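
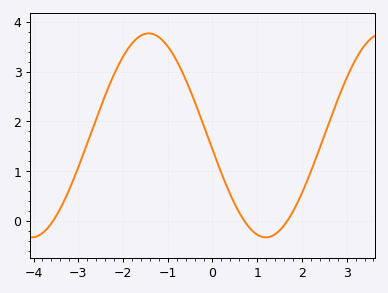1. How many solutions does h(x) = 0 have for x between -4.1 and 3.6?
3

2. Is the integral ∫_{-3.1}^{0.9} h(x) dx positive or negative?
positive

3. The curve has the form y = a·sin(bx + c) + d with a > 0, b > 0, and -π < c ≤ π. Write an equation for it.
y = 2.05sin(1.2x - 3) + 1.72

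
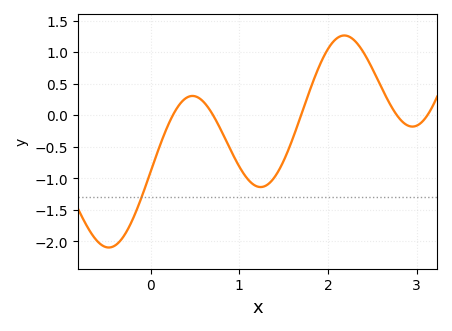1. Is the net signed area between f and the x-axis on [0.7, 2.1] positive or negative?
negative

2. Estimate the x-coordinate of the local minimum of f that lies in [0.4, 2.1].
1.24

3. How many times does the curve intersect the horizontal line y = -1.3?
1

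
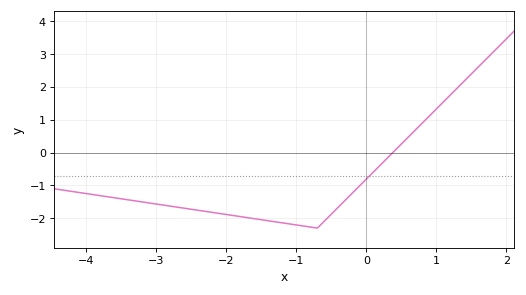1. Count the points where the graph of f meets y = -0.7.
1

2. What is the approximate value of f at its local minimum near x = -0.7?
-2.3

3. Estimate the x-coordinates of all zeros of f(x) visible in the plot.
0.377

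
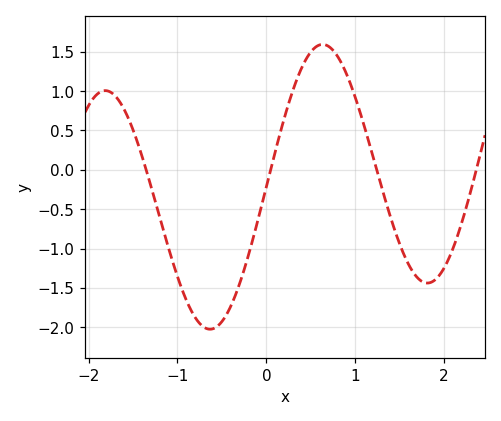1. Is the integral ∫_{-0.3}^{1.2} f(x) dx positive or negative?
positive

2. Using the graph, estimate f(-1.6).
0.77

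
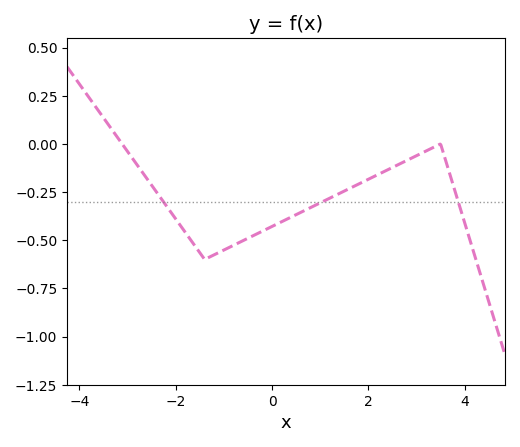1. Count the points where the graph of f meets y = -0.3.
3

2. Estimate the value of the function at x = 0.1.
-0.42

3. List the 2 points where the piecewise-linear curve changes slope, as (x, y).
(-1.4, -0.6); (3.5, 0)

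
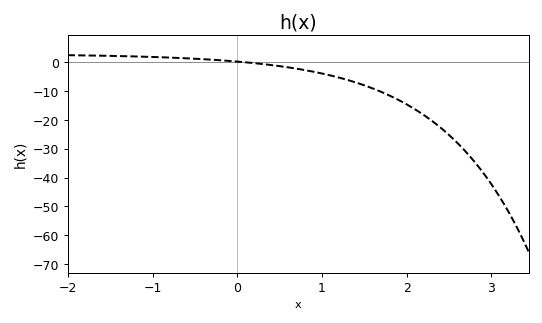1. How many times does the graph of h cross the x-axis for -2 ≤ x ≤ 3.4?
1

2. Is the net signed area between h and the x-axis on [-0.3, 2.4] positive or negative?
negative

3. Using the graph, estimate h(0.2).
0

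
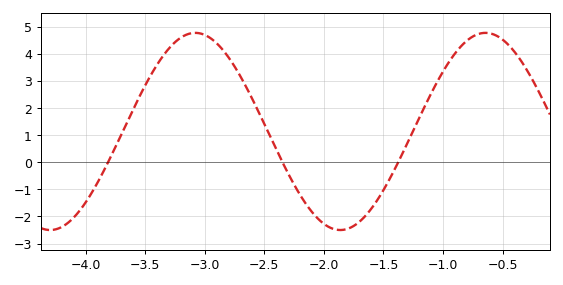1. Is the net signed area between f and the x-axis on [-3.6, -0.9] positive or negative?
positive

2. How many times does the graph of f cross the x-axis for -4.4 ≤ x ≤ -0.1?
3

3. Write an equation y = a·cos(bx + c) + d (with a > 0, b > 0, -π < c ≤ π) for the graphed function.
y = 3.64cos(2.6x + 1.7) + 1.14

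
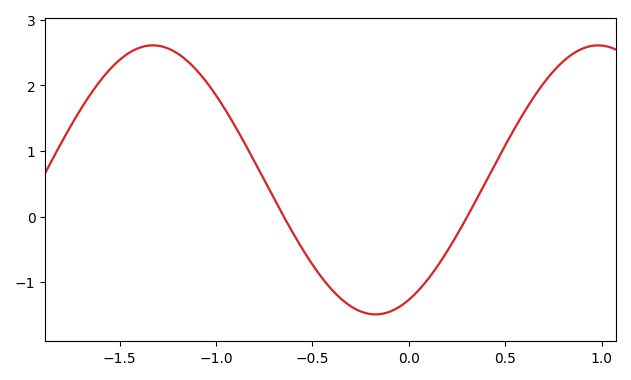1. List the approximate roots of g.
-0.649, 0.303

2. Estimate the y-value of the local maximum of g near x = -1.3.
2.61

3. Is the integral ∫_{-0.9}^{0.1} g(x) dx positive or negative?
negative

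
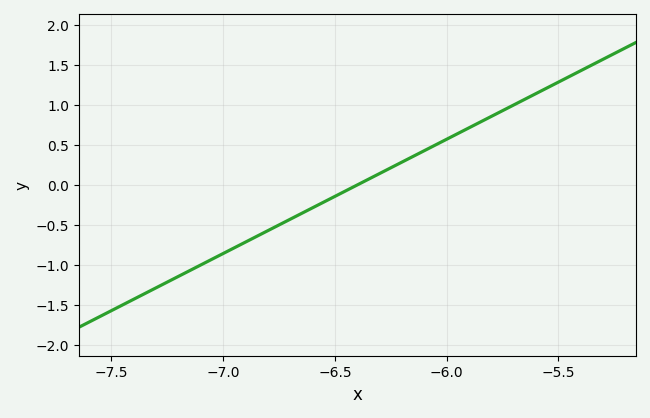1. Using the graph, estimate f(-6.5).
-0.15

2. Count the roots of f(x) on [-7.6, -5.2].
1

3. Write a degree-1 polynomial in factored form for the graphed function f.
y = 1.43(x + 6.4)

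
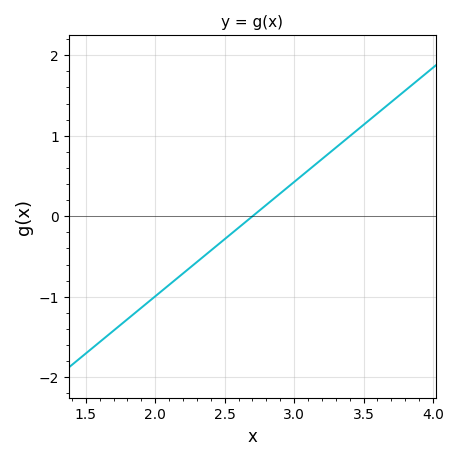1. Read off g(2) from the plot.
-1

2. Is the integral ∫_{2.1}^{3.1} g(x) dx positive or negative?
negative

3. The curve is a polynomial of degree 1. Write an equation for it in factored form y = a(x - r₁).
y = 1.42(x - 2.7)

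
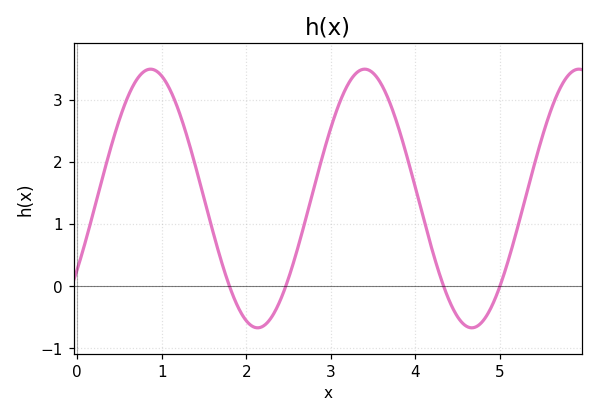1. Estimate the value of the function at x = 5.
0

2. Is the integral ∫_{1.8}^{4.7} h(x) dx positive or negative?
positive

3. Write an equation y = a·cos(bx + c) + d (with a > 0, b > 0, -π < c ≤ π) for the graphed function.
y = 2.08cos(2.5x - 2.2) + 1.41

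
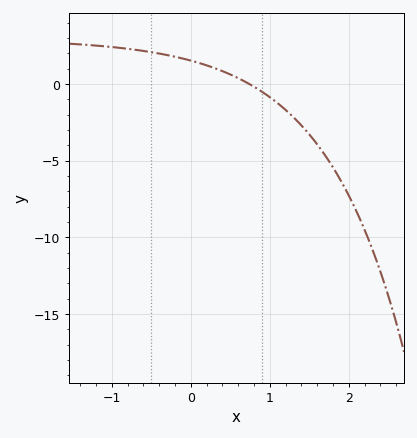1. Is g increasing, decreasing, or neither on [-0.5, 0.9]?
decreasing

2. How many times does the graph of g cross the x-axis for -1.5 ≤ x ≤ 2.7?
1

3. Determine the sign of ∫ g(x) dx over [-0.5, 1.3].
positive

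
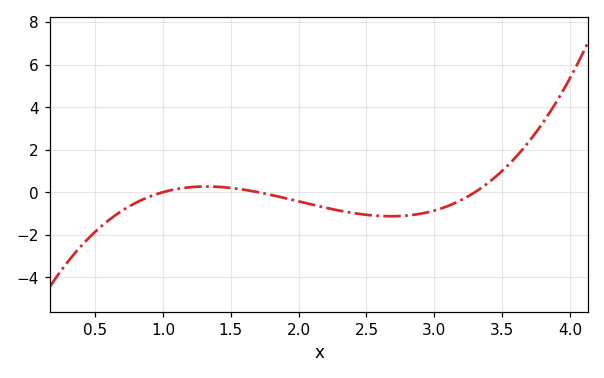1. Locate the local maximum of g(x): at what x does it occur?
1.32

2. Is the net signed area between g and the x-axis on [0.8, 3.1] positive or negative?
negative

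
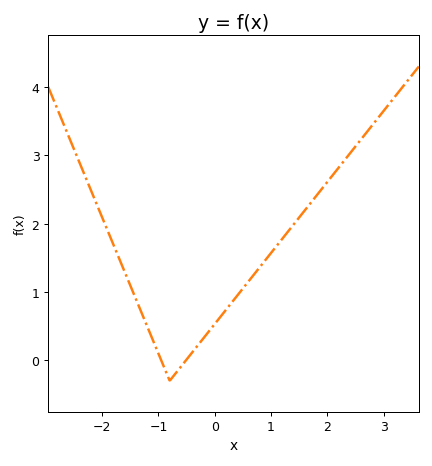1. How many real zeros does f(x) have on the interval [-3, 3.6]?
2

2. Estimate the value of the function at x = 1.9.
2.5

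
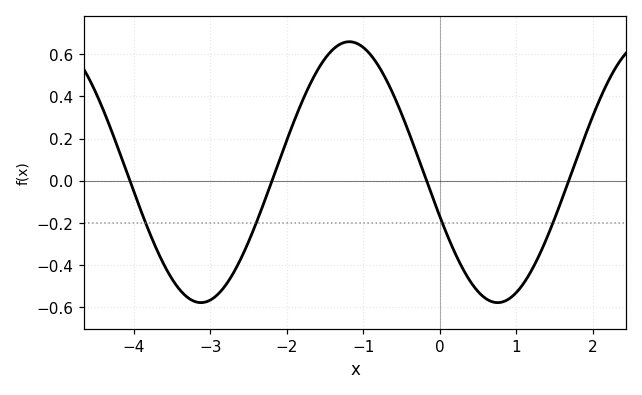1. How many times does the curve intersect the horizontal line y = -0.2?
4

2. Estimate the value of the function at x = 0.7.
-0.578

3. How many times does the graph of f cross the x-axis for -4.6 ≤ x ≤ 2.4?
4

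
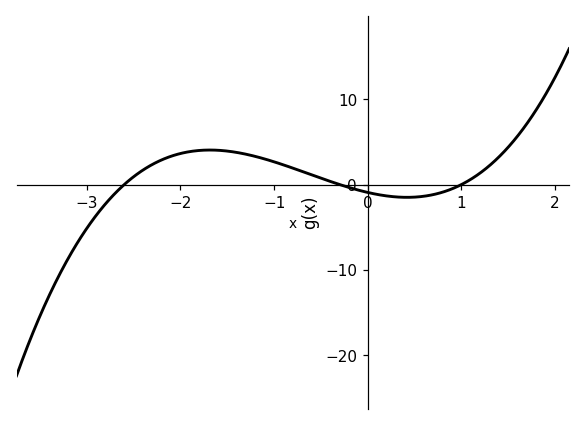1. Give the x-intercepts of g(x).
-2.6, -0.3, 1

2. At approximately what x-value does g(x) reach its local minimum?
0.4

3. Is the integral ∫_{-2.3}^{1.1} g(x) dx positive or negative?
positive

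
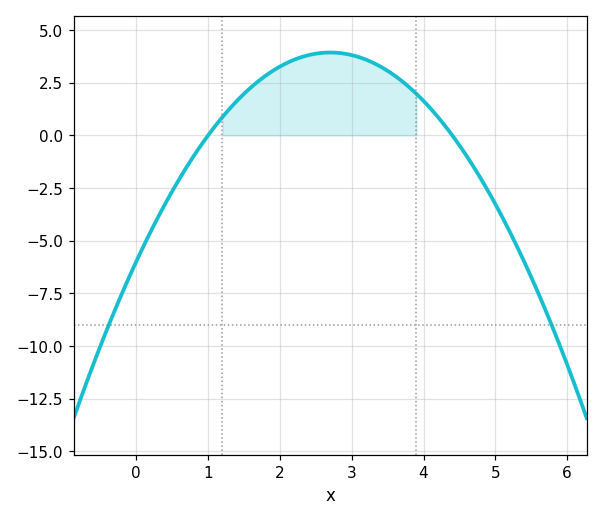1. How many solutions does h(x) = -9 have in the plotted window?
2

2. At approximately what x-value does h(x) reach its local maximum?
2.7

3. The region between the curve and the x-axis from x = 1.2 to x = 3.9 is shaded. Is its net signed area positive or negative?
positive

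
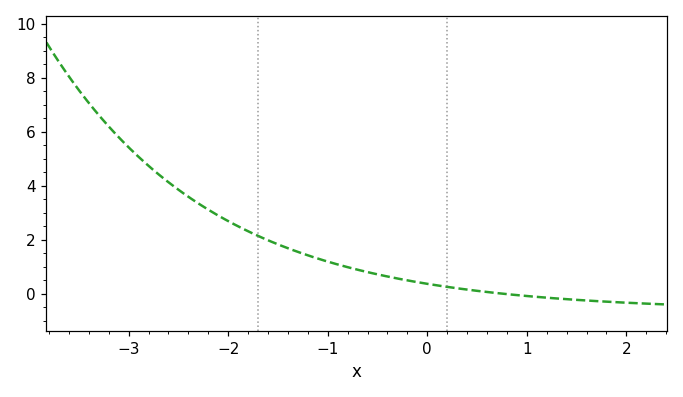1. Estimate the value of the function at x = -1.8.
2.31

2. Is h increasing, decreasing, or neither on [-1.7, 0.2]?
decreasing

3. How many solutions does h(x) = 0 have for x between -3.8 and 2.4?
1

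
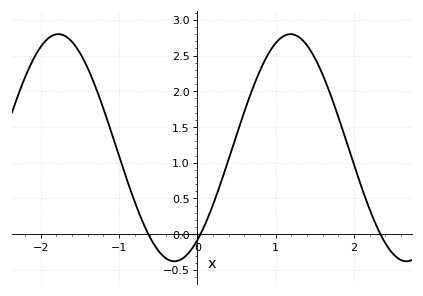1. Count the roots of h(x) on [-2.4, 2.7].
3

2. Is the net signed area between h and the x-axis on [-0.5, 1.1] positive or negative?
positive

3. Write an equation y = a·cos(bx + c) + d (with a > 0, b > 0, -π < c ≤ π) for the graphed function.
y = 1.59cos(2.12x - 2.52) + 1.21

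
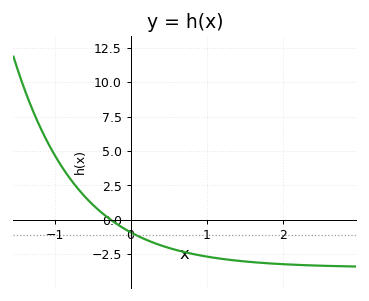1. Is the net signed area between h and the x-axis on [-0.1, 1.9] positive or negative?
negative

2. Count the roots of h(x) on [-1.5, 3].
1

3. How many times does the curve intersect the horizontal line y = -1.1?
1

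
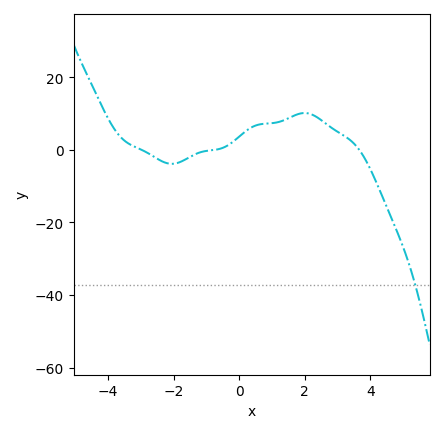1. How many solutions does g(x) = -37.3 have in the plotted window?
1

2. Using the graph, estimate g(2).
10.2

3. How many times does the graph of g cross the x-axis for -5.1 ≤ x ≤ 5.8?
3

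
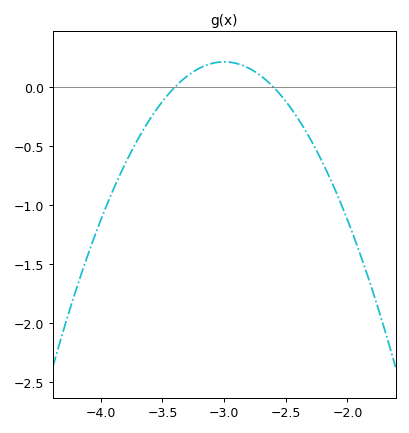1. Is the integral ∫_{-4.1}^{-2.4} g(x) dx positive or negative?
negative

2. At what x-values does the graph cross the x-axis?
-3.4, -2.6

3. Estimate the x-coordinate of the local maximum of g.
-3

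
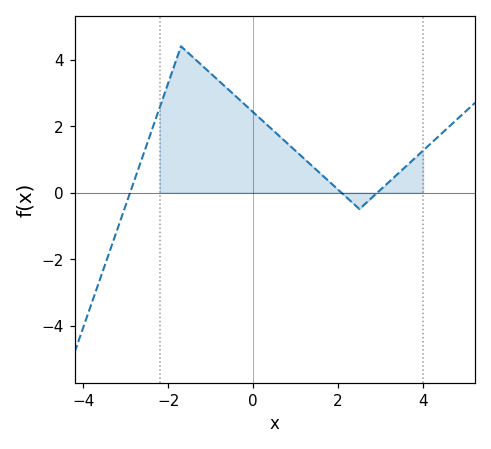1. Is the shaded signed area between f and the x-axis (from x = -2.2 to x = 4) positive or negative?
positive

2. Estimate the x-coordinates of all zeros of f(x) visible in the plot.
-2.9, 2.07, 2.93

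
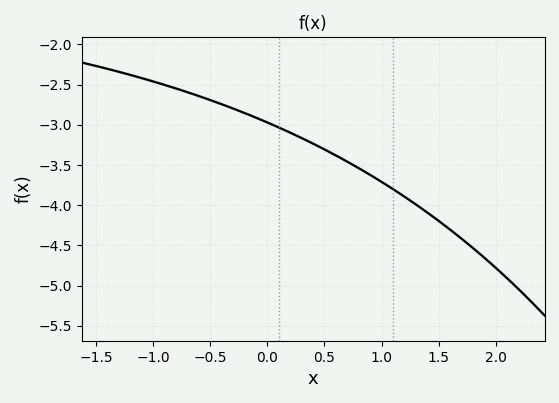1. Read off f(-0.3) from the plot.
-2.8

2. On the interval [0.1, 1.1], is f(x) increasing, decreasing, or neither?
decreasing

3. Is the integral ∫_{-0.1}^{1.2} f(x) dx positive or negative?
negative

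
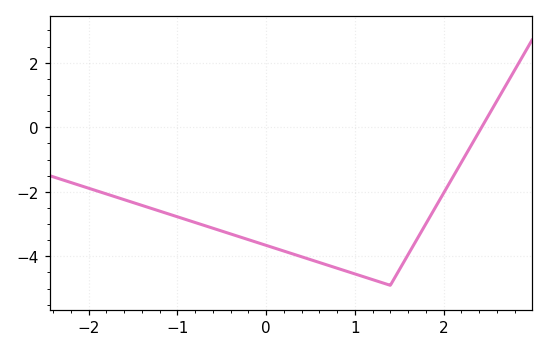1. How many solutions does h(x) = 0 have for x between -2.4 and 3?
1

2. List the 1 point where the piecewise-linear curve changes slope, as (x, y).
(1.4, -4.9)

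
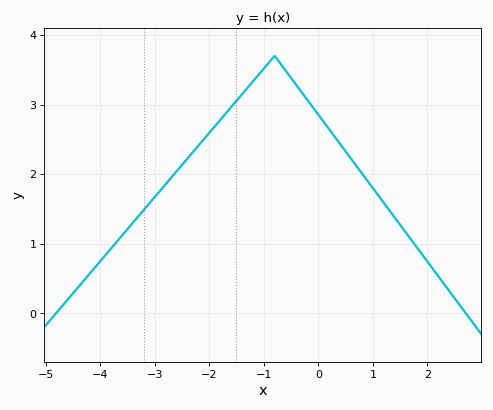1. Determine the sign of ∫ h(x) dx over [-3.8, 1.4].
positive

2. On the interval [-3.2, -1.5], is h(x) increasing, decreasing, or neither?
increasing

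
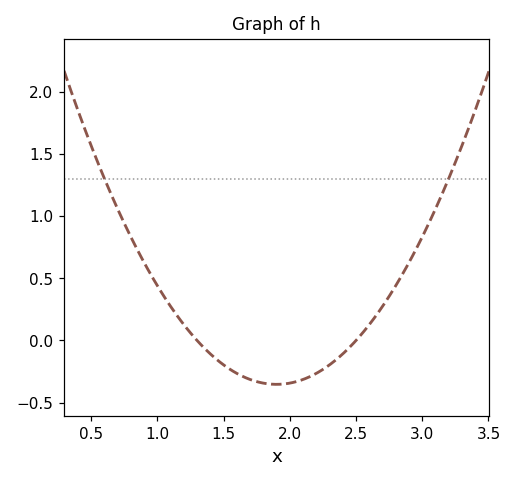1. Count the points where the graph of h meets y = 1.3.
2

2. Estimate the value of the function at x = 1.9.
-0.353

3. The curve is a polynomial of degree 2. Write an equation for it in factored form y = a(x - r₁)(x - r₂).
y = 0.98(x - 1.3)(x - 2.5)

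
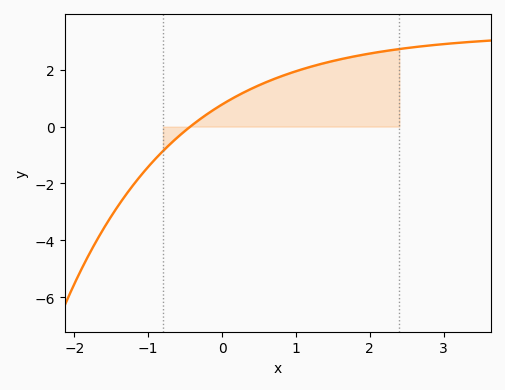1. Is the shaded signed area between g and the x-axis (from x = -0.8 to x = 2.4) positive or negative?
positive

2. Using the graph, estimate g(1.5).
2.31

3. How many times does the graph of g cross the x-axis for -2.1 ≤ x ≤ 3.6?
1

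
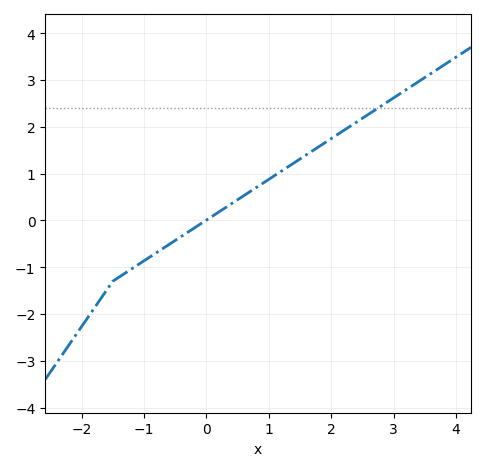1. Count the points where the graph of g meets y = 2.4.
1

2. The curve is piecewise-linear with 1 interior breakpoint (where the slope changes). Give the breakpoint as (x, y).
(-1.5, -1.3)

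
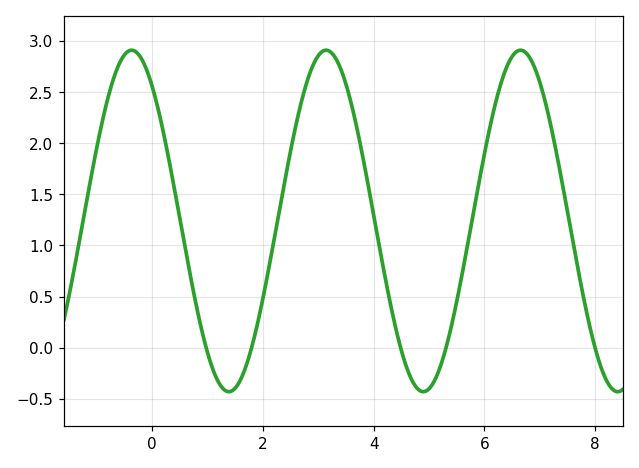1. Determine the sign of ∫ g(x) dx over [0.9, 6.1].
positive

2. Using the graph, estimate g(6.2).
2.4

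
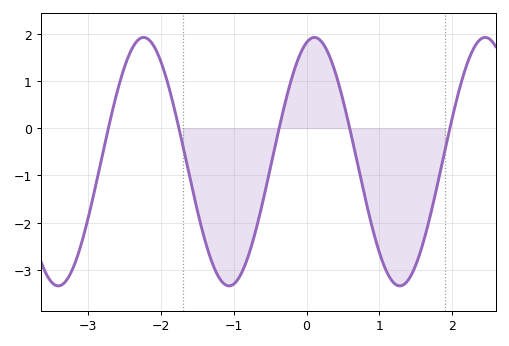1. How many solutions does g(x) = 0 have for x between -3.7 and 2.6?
5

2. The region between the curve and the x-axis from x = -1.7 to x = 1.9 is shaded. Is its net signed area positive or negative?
negative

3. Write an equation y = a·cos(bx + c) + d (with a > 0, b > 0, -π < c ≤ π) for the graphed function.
y = 2.63cos(2.68x - 0.29) - 0.71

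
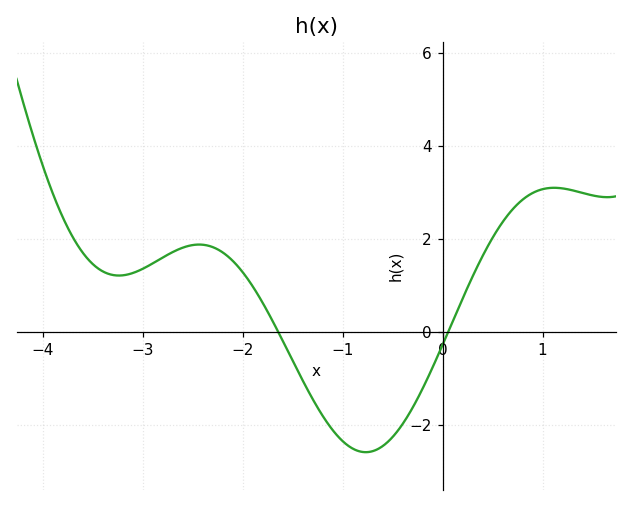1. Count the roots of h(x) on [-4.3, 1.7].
2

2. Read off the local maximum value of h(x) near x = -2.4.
1.8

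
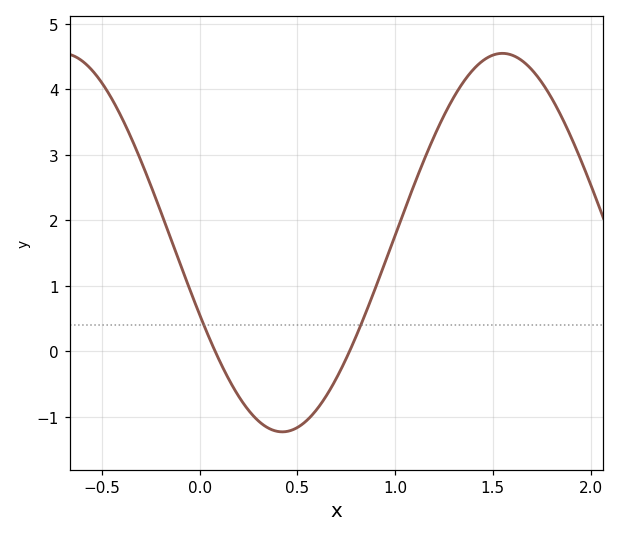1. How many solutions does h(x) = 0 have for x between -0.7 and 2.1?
2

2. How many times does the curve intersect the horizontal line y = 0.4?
2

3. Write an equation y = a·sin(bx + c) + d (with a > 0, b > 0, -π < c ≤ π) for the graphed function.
y = 2.89sin(2.79x - 2.75) + 1.66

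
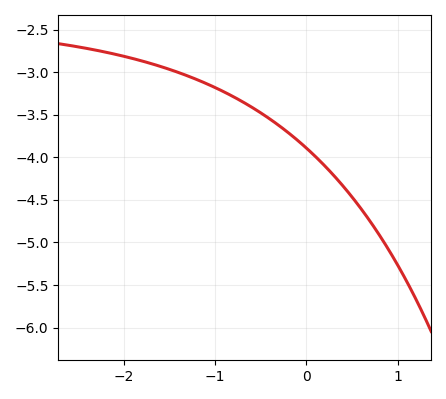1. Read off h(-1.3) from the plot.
-3.04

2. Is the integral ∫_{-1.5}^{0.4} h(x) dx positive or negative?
negative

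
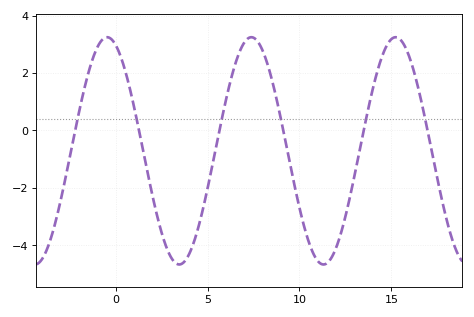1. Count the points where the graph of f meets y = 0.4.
6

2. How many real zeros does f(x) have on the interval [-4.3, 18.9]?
6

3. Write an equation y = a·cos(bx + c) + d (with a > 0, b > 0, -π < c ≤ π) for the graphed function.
y = 3.96cos(0.8x + 0.38) - 0.71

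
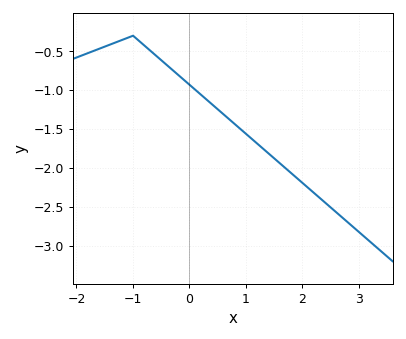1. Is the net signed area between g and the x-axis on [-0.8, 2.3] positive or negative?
negative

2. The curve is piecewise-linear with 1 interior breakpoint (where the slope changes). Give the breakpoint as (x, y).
(-1, -0.3)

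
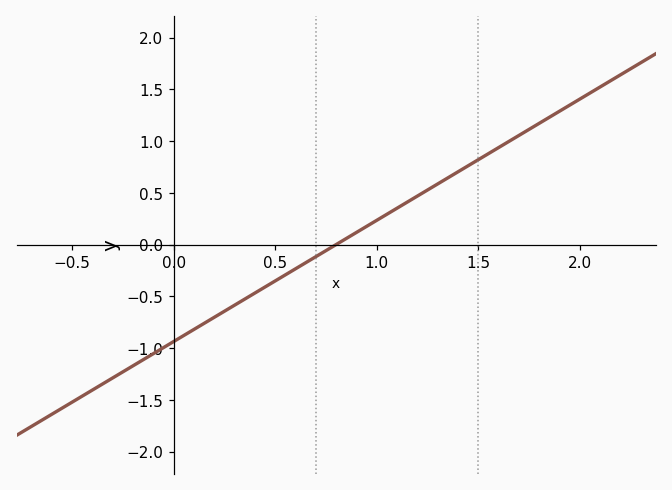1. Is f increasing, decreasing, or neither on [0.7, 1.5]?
increasing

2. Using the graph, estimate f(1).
0.25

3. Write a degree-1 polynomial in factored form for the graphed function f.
y = 1.17(x - 0.8)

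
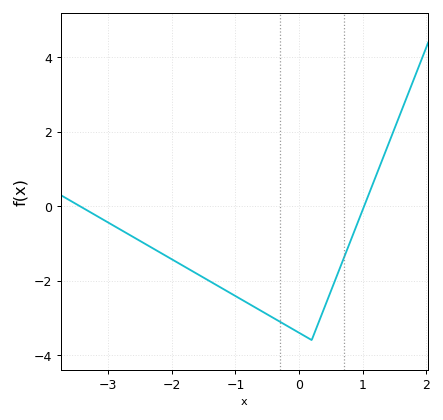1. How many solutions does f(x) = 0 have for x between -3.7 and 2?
2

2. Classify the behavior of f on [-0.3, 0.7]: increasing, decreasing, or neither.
neither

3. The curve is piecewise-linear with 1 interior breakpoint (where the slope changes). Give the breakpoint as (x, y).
(0.2, -3.6)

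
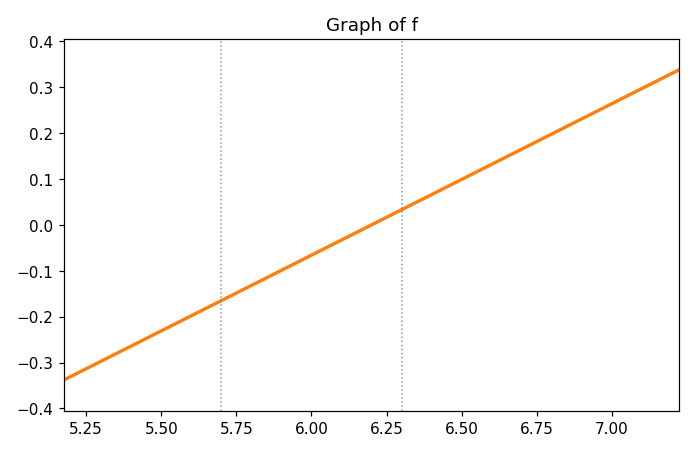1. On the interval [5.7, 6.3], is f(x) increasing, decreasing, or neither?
increasing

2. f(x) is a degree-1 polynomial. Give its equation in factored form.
y = 0.33(x - 6.2)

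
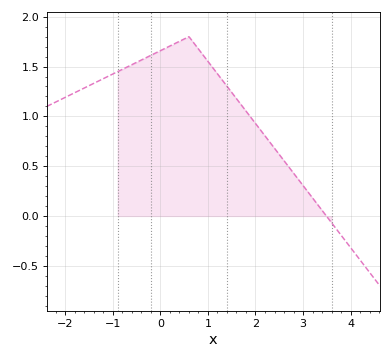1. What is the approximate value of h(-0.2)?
1.61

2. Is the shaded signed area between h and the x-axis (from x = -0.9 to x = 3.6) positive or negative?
positive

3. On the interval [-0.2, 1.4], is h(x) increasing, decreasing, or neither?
neither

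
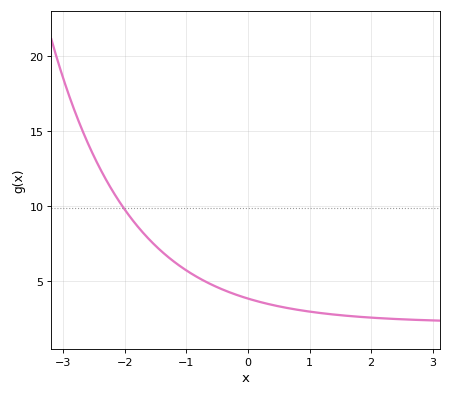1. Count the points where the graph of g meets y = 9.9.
1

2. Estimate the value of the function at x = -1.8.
8.5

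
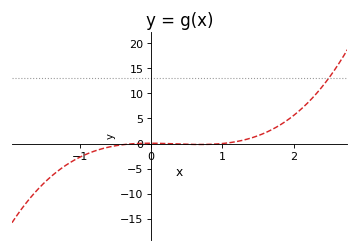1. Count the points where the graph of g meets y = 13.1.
1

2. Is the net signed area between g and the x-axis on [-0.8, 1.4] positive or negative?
negative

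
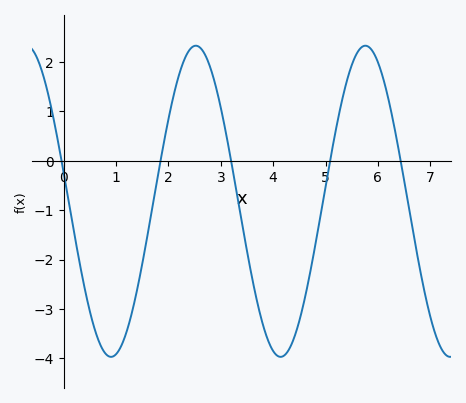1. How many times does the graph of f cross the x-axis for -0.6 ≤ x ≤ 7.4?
5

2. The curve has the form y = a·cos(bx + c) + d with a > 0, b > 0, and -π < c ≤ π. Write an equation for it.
y = 3.15cos(1.94x + 1.39) - 0.82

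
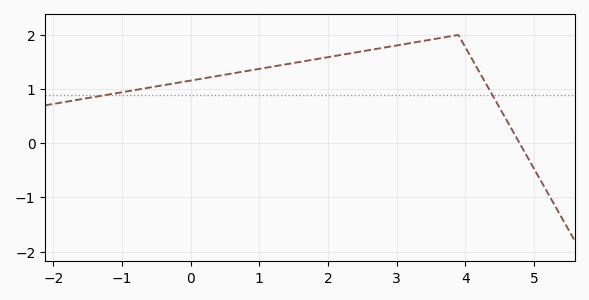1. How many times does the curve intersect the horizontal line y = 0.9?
2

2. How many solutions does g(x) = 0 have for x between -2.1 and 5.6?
1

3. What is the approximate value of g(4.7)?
0.2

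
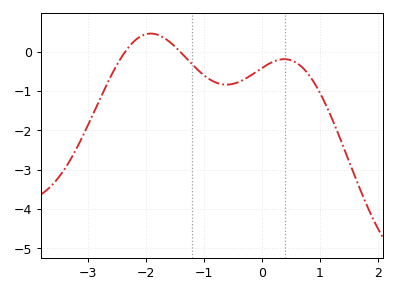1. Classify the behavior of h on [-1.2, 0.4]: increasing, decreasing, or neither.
neither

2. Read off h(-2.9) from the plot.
-1.54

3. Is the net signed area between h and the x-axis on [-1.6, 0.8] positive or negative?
negative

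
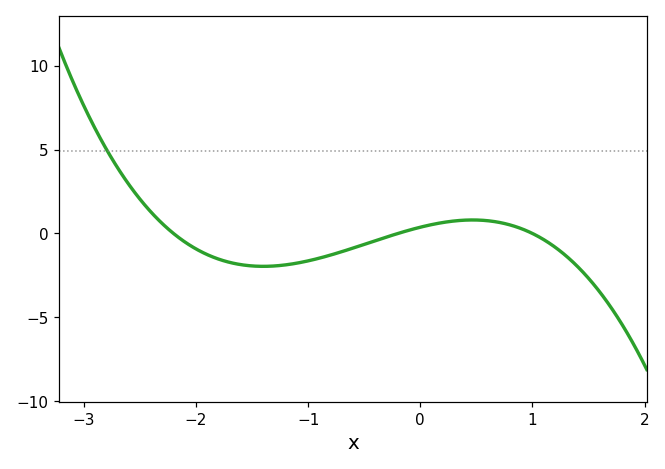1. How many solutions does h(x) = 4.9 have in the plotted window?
1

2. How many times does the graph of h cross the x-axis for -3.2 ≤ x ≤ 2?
3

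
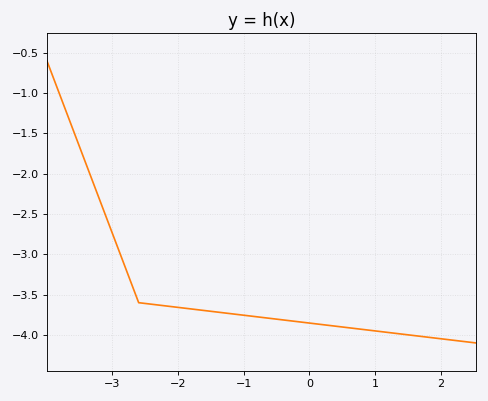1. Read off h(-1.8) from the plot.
-3.68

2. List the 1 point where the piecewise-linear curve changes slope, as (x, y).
(-2.6, -3.6)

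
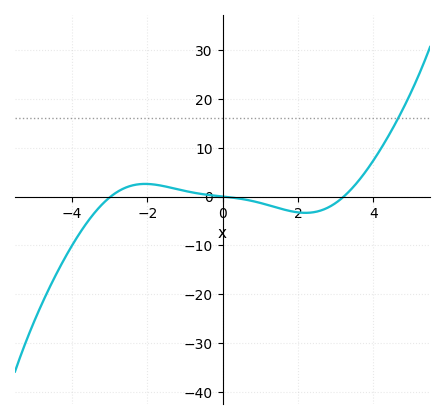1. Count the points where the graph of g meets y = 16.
1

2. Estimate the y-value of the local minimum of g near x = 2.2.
-3.35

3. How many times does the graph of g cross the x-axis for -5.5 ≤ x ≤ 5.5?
3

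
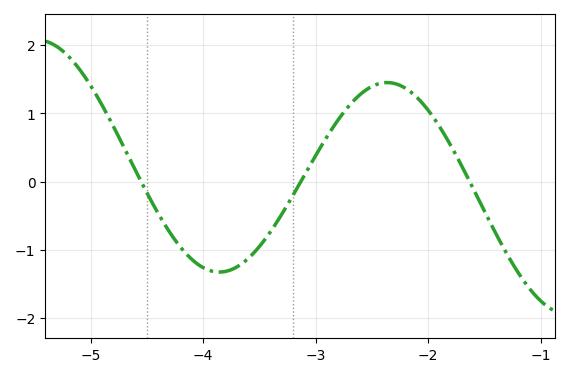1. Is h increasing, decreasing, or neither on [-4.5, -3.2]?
neither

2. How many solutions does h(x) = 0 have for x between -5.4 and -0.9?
3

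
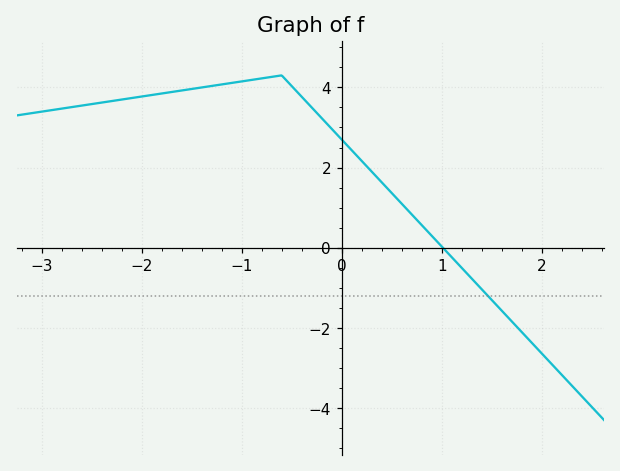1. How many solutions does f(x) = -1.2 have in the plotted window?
1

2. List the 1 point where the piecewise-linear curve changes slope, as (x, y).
(-0.6, 4.3)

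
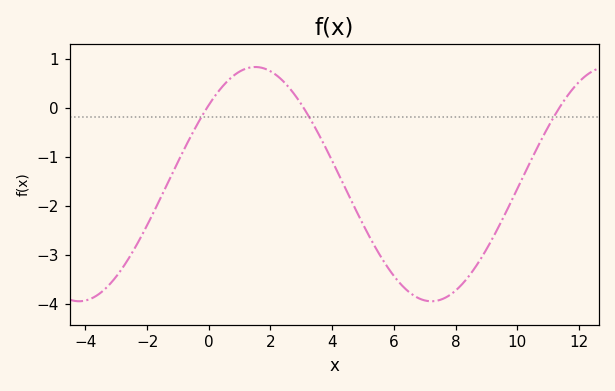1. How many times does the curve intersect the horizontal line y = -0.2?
3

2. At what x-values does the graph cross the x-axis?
0, 3, 11.4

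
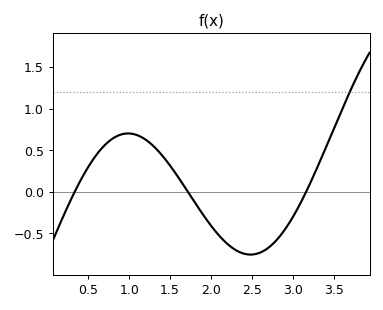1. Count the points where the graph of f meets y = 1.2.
1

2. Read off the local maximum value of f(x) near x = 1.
0.7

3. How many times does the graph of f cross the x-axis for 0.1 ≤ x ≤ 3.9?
3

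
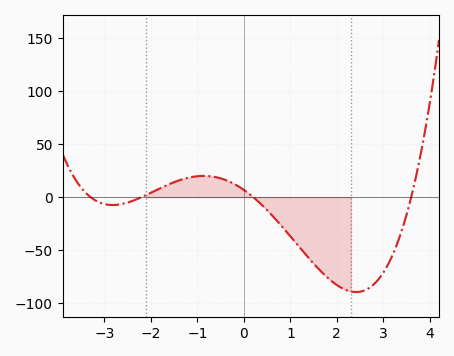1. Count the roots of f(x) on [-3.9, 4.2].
4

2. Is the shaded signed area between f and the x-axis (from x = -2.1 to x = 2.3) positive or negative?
negative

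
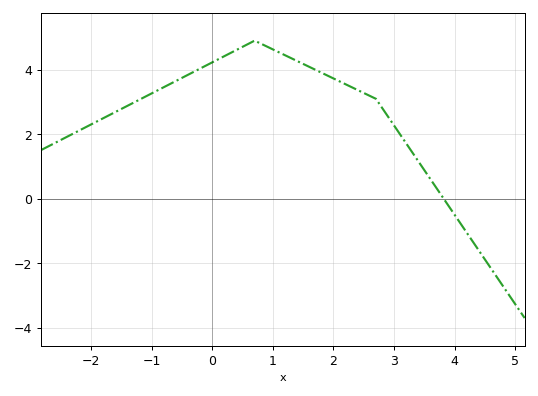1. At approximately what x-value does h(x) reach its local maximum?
0.6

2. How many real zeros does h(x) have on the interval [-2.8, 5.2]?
1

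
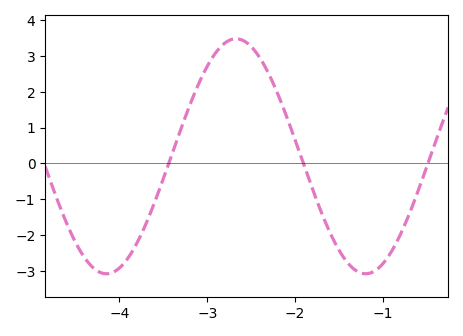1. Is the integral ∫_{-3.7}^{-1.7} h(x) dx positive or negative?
positive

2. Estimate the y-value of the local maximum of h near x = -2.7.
3.5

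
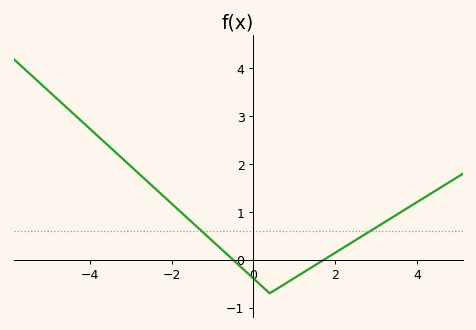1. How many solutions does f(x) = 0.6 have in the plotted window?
2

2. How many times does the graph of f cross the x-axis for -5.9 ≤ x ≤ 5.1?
2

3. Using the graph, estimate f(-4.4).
3.05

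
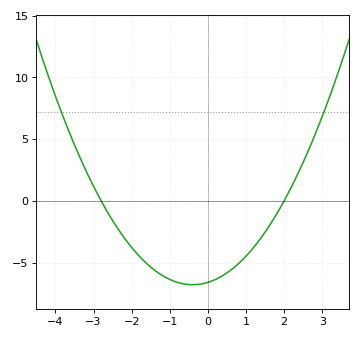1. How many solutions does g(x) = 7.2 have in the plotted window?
2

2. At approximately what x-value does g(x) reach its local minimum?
-0.4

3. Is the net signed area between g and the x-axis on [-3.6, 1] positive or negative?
negative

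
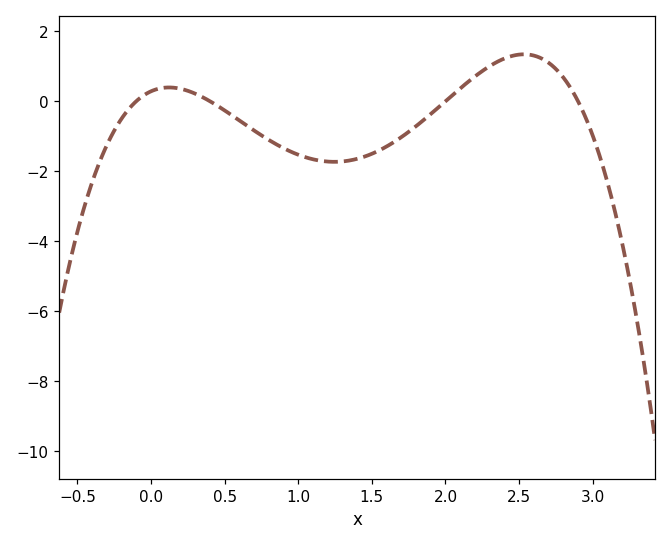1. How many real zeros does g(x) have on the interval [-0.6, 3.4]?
4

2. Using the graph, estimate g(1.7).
-1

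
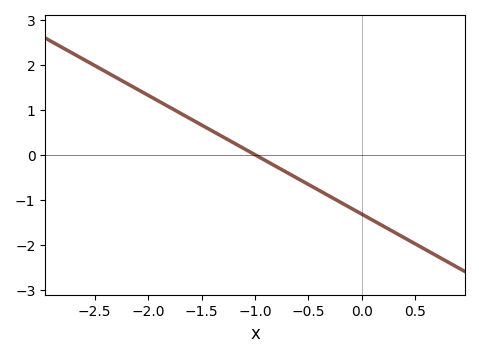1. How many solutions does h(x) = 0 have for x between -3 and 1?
1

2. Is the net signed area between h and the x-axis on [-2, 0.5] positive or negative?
negative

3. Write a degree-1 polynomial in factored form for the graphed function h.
y = -1.32(x + 1)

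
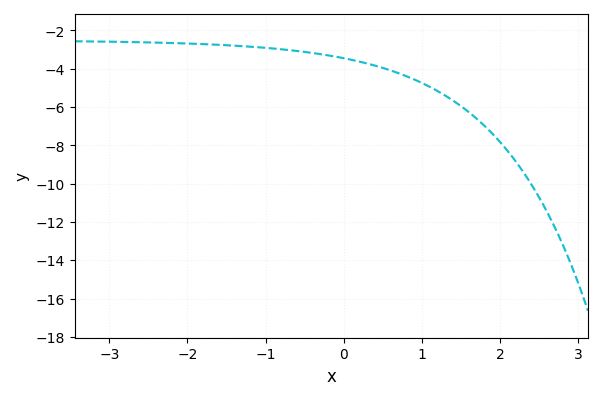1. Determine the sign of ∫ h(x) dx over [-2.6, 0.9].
negative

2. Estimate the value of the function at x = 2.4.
-10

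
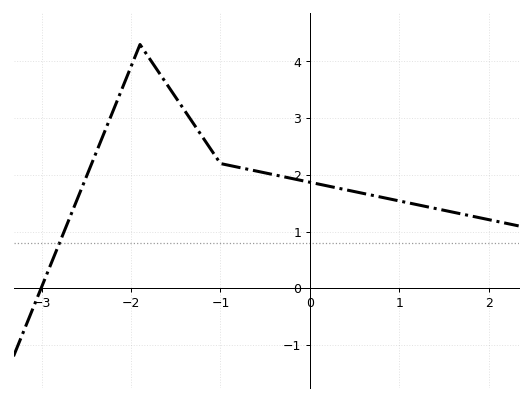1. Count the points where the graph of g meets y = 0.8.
1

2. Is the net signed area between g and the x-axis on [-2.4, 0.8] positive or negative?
positive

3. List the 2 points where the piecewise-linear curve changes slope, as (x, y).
(-1.9, 4.3); (-1, 2.2)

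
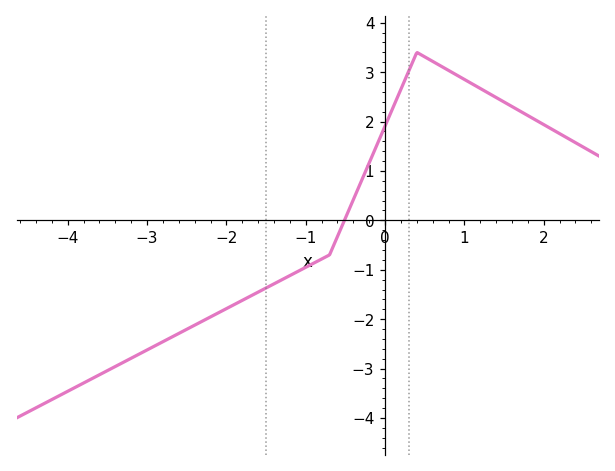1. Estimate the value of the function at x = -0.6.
-0.327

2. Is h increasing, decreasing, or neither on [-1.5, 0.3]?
increasing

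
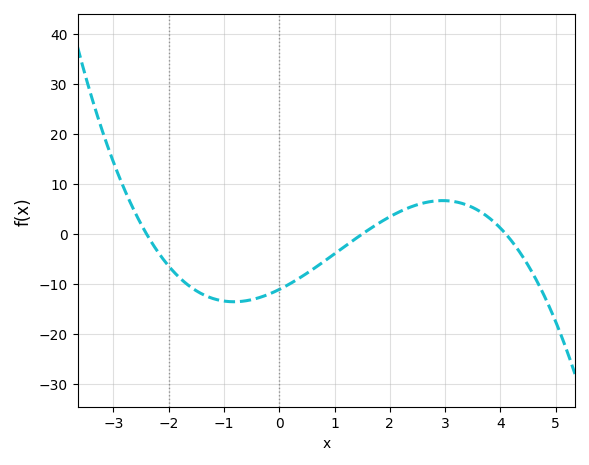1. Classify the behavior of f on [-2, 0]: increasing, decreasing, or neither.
neither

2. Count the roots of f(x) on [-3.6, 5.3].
3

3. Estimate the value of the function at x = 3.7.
4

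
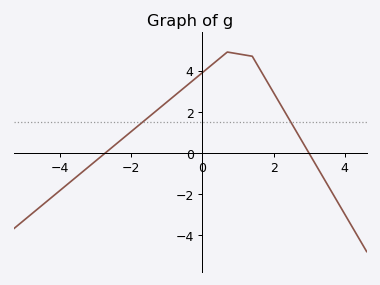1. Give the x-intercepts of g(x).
-2.72, 2.99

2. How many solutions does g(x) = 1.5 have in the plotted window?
2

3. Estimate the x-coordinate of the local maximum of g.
0.701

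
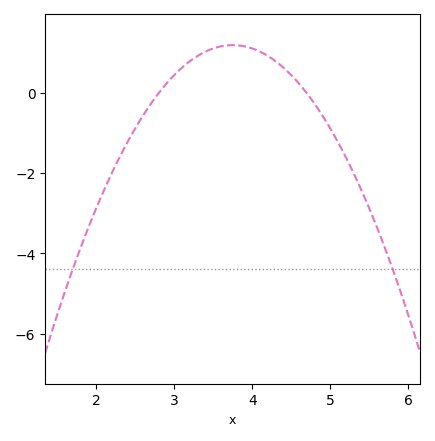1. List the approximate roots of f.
2.8, 4.7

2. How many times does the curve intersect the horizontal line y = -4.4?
2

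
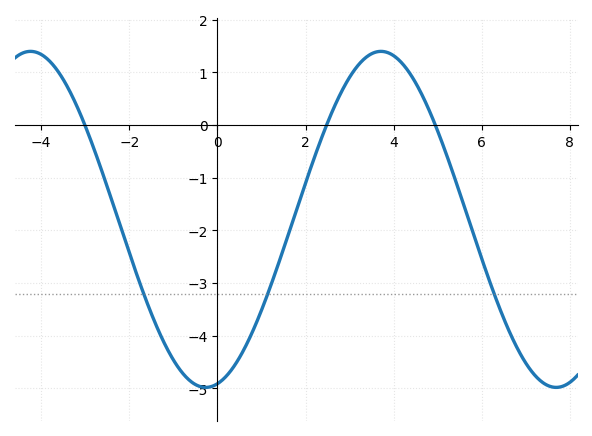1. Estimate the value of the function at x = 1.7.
-1.85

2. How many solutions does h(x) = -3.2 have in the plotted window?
3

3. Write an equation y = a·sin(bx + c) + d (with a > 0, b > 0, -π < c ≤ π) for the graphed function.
y = 3.19sin(0.79x - 1.36) - 1.79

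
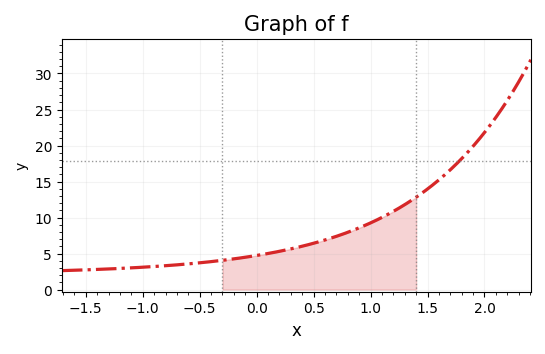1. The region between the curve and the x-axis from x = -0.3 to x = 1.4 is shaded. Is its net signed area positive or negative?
positive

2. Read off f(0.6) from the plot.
6.89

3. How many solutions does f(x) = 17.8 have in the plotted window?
1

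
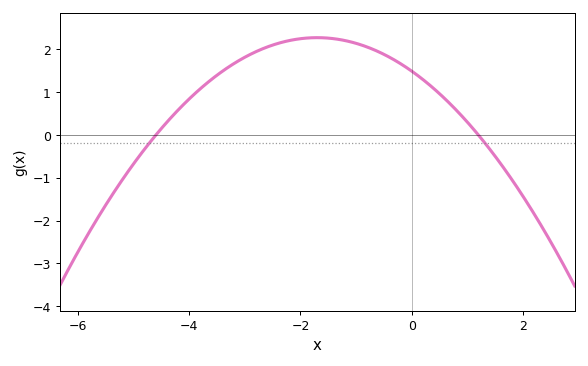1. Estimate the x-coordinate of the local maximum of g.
-1.6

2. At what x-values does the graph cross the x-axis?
-4.6, 1.2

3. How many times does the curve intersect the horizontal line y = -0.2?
2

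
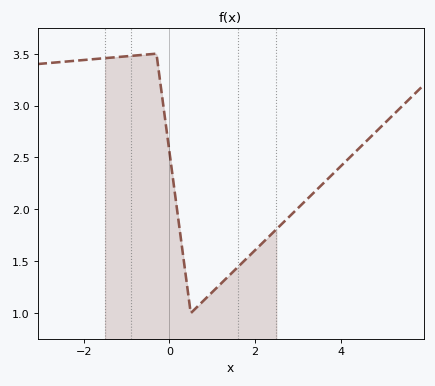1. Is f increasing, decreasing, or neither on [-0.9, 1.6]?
neither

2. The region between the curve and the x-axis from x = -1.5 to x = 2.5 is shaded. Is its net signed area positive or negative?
positive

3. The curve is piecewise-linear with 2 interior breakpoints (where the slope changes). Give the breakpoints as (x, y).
(-0.3, 3.5); (0.5, 1)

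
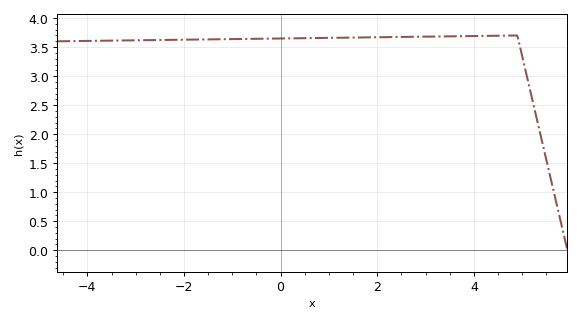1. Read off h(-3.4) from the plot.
3.6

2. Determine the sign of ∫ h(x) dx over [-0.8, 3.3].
positive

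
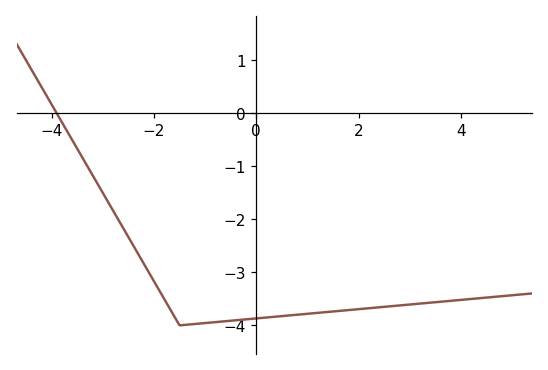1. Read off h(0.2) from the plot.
-3.85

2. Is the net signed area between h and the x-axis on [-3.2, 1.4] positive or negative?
negative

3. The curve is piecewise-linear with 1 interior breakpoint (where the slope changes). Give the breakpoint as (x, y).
(-1.5, -4)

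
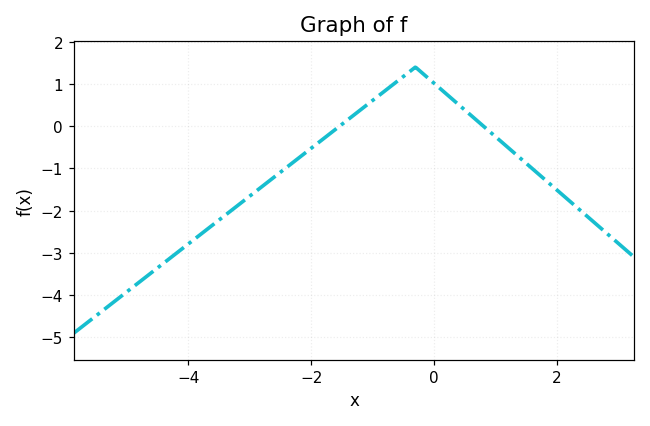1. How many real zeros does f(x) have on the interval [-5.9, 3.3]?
2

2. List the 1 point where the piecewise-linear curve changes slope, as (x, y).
(-0.3, 1.4)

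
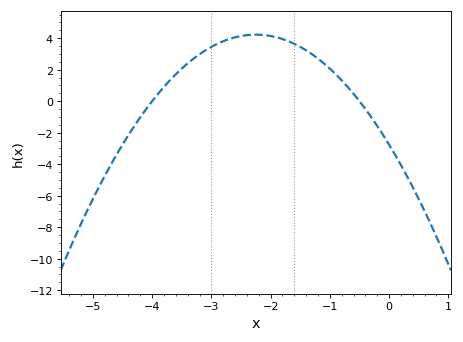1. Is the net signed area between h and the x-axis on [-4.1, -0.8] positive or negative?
positive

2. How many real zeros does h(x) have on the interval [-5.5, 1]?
2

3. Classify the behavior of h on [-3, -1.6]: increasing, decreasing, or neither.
neither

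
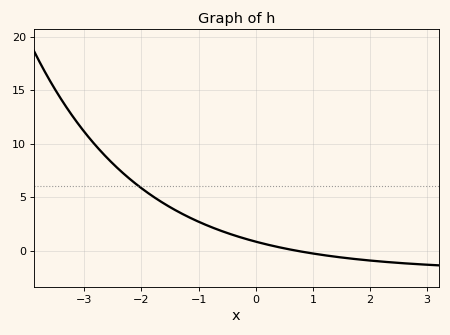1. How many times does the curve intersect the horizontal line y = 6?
1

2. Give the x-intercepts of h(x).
0.697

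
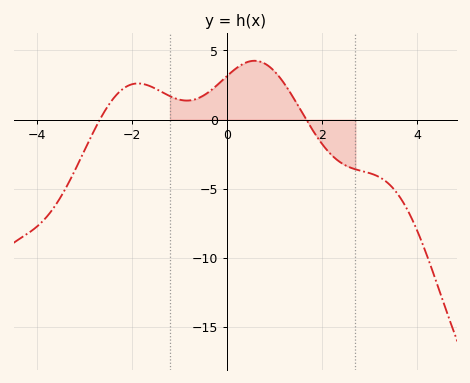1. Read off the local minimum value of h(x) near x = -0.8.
1.37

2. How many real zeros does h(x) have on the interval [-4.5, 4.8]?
2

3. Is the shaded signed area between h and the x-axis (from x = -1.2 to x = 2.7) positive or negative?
positive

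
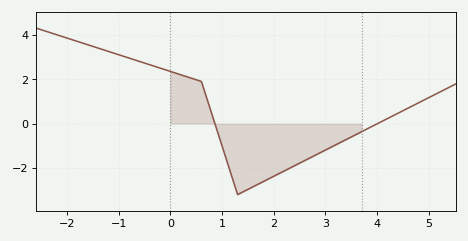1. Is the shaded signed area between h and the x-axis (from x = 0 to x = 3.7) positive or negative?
negative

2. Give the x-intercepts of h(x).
0.861, 4.01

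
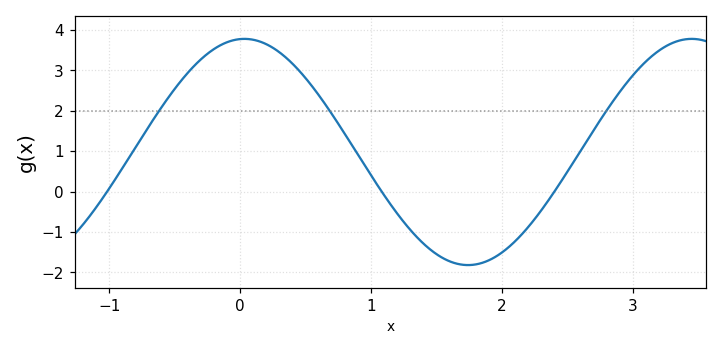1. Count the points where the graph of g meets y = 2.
3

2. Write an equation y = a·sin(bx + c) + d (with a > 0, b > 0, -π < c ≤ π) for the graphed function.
y = 2.8sin(1.8x + 1.5) + 0.98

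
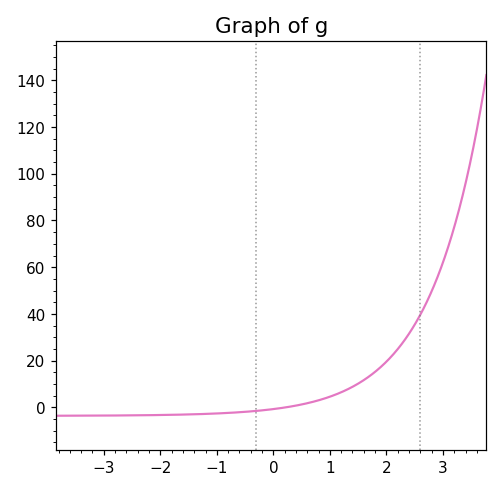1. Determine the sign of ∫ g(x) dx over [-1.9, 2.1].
positive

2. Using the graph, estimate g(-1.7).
-4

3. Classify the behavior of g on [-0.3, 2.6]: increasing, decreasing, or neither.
increasing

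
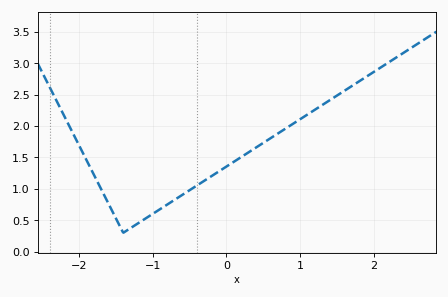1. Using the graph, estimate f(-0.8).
0.75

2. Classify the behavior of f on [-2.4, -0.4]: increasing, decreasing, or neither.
neither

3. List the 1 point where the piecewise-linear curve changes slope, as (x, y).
(-1.4, 0.3)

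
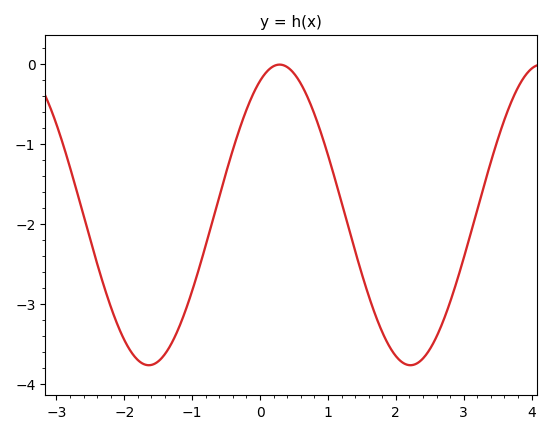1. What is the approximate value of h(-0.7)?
-1.97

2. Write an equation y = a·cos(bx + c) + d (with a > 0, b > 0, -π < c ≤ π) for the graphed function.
y = 1.88cos(1.63x - 0.47) - 1.89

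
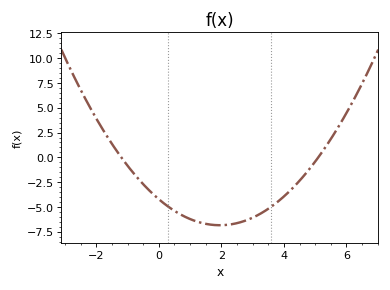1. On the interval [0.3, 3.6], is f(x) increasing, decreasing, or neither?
neither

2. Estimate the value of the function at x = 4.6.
-2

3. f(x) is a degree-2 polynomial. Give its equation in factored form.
y = 0.69(x + 1.2)(x - 5.1)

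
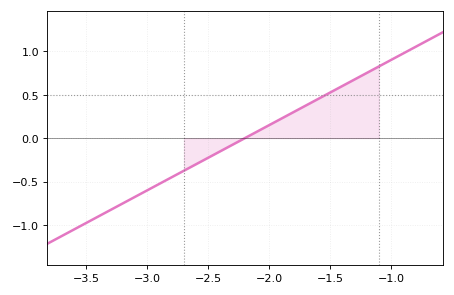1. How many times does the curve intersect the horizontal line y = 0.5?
1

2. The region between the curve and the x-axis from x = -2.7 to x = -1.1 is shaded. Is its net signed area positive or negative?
positive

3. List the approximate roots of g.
-2.2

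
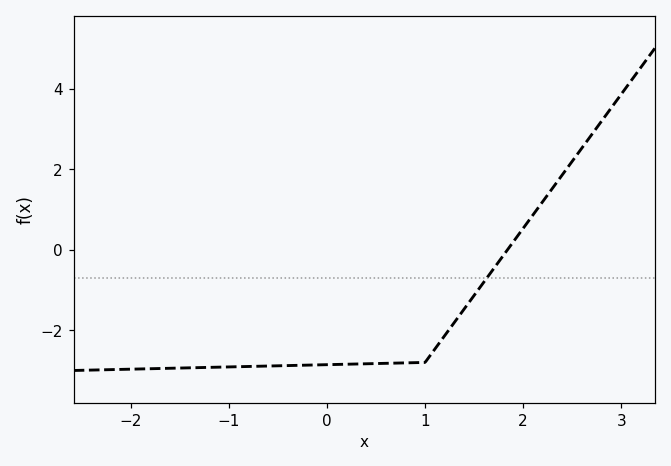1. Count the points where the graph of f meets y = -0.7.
1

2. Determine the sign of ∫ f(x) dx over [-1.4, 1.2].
negative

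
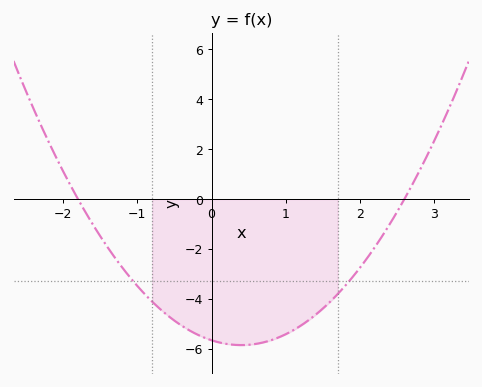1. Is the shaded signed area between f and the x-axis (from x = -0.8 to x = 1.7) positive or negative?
negative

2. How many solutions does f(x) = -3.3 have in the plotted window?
2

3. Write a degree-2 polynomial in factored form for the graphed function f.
y = 1.21(x + 1.8)(x - 2.6)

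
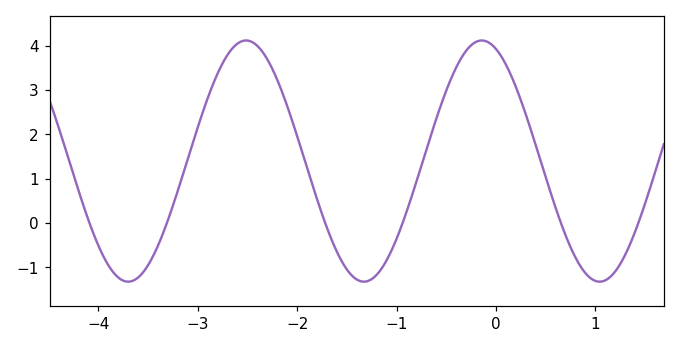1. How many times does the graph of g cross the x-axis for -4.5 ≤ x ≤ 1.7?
6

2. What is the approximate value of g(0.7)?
-0.3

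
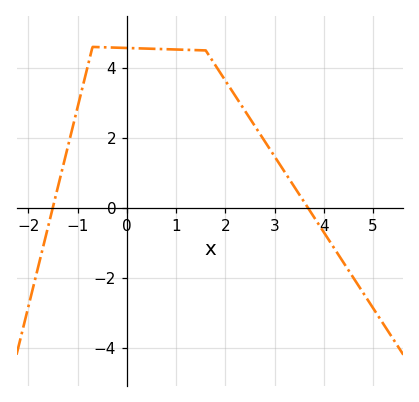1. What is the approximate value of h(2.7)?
2.2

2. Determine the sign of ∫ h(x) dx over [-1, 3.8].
positive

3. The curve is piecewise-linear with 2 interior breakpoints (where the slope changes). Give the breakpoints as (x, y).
(-0.7, 4.6); (1.6, 4.5)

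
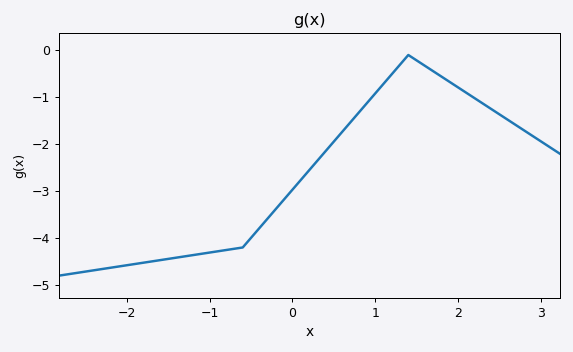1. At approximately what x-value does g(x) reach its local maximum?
1.4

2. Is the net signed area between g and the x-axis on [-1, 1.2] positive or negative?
negative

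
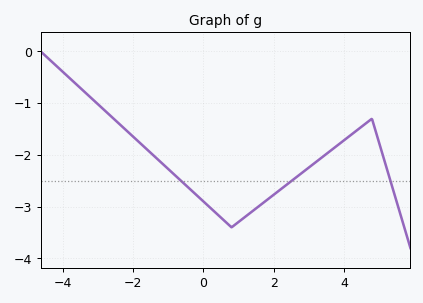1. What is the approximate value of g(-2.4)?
-1.4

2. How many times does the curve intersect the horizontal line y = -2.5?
3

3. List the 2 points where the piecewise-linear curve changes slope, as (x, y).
(0.8, -3.4); (4.8, -1.3)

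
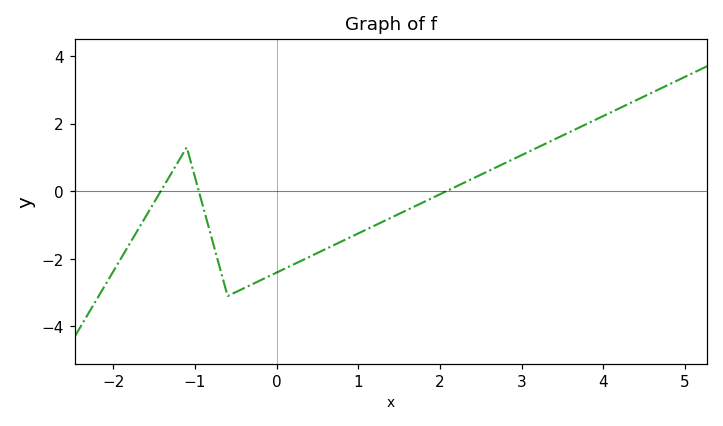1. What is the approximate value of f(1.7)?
-0.438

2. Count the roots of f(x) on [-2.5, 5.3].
3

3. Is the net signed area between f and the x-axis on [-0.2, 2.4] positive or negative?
negative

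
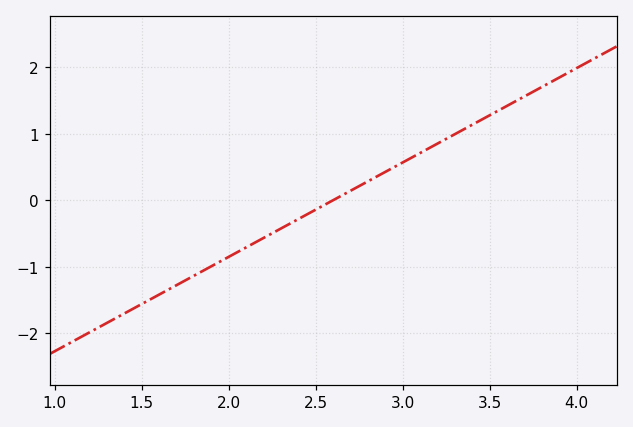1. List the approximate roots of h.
2.6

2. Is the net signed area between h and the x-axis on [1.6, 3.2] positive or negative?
negative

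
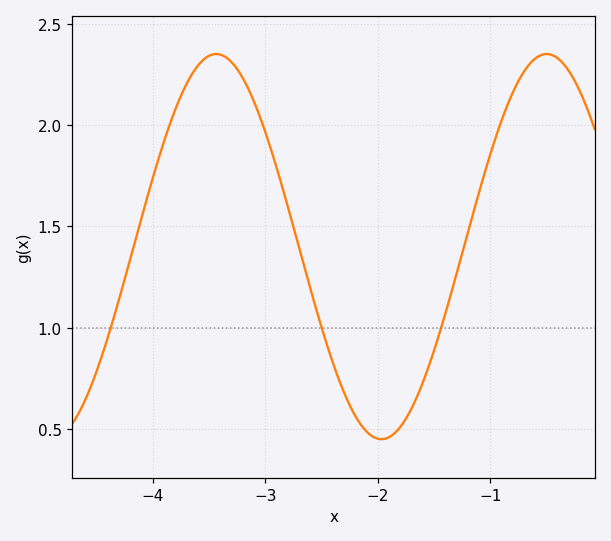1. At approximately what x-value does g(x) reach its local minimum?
-1.97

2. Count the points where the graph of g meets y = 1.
3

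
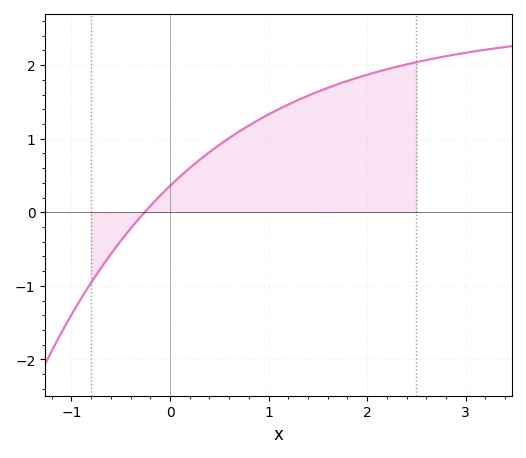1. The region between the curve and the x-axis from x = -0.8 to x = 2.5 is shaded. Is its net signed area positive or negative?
positive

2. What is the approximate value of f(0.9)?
1.3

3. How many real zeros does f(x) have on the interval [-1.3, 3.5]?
1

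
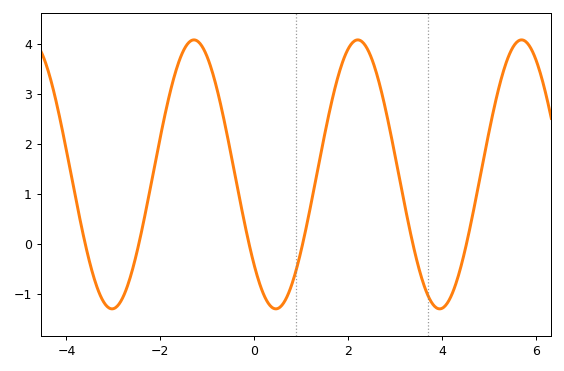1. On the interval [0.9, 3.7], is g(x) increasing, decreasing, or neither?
neither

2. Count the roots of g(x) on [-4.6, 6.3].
6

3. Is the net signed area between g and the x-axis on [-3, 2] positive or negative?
positive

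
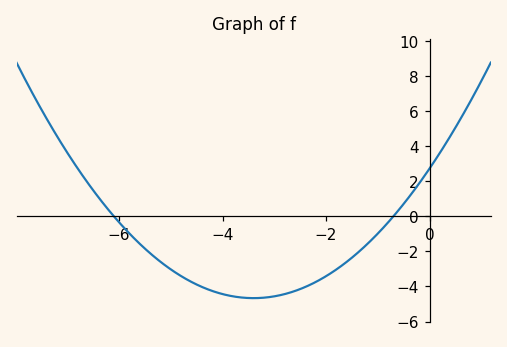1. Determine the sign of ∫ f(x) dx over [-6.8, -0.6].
negative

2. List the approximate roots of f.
-6.2, -0.8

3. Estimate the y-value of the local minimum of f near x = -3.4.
-4.6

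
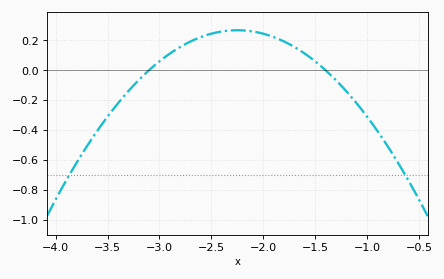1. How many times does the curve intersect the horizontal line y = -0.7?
2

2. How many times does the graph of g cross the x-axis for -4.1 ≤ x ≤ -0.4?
2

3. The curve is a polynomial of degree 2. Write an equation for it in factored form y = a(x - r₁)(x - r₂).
y = -0.37(x + 3.1)(x + 1.4)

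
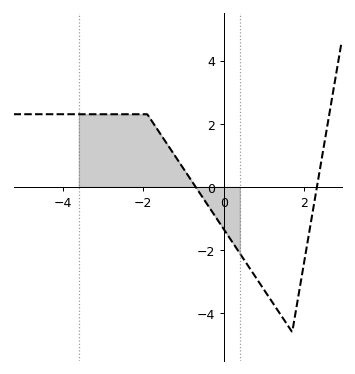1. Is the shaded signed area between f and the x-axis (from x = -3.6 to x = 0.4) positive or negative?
positive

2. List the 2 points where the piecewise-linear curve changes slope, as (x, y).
(-1.9, 2.3); (1.7, -4.6)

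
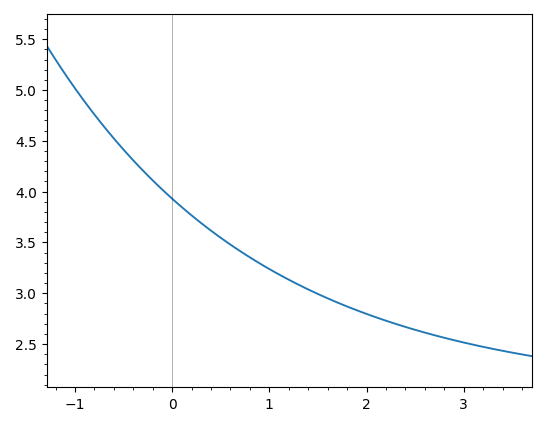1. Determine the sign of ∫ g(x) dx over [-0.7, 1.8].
positive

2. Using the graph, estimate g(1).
3.24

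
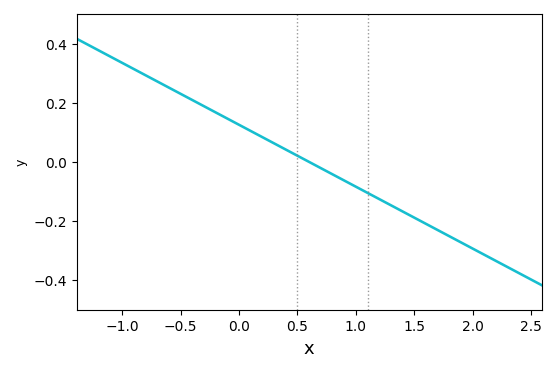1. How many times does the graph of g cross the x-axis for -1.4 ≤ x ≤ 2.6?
1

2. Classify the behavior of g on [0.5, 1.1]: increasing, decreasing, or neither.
decreasing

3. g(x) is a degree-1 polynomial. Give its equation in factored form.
y = -0.21(x - 0.6)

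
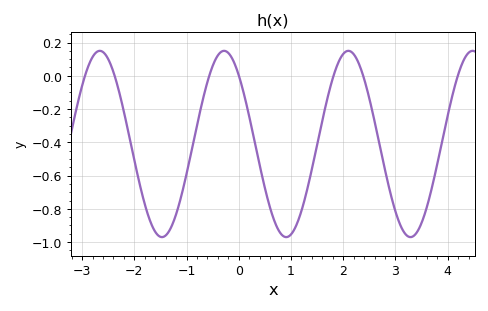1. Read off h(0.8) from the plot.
-0.94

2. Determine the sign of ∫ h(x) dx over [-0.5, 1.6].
negative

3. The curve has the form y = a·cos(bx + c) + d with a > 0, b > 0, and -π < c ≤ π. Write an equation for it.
y = 0.56cos(2.6x + 0.74) - 0.41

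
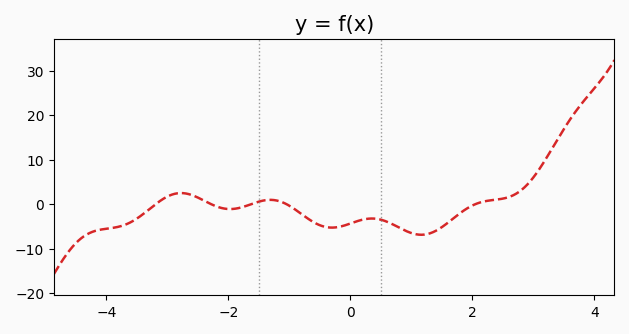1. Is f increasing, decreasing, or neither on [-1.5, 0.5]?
neither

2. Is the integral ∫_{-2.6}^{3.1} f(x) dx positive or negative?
negative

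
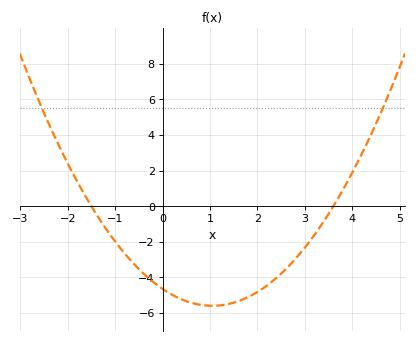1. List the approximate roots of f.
-1.5, 3.6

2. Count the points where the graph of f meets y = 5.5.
2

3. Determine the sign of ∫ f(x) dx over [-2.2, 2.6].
negative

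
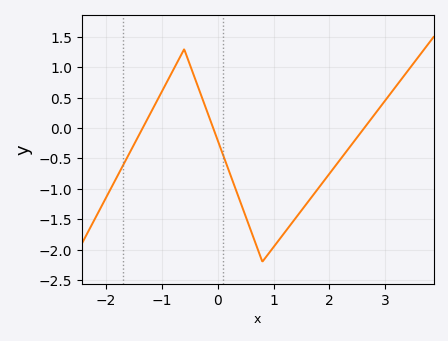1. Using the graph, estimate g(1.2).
-1.7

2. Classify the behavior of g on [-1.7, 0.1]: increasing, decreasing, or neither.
neither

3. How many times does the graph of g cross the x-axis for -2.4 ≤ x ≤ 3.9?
3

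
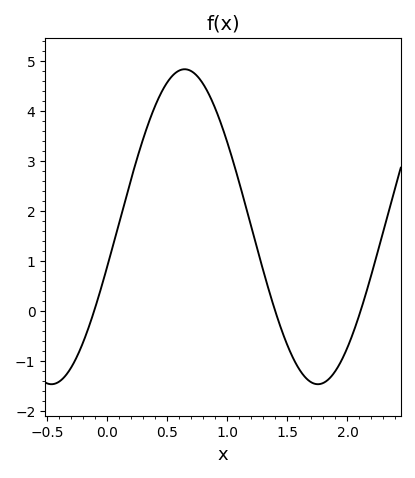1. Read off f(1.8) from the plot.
-1.44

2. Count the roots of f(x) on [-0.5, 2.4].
3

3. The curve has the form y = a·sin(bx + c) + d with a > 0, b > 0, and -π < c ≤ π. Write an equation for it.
y = 3.15sin(2.83x - 0.25) + 1.68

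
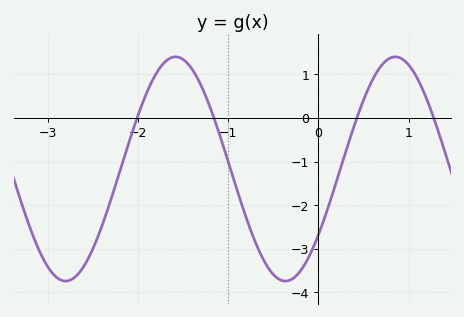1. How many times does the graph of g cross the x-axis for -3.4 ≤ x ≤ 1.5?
4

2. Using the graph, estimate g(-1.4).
1.12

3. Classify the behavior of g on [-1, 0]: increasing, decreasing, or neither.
neither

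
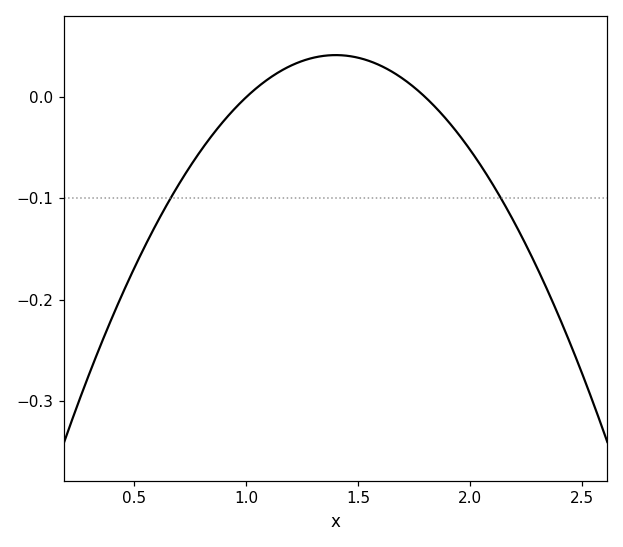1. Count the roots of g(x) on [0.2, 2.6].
2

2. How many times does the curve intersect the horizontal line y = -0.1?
2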